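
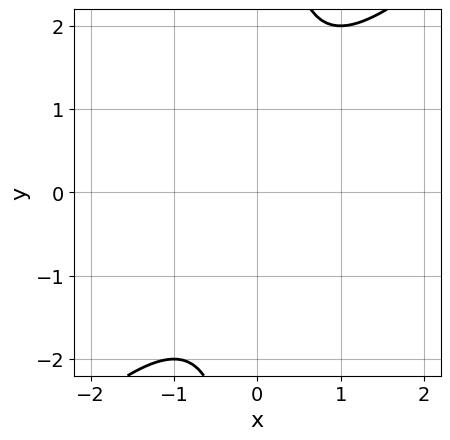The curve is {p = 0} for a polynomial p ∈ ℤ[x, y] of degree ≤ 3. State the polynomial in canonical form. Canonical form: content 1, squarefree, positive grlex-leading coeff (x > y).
1. The degree is 2 — the shape is more complex than any degree-1 curve.
2. Checking where it meets the axes: the curve avoids every integer y-axis point in the box; the curve avoids every integer x-axis point in the box.
3. Assembling these constraints gives the stated polynomial.

x^2 - x*y + 1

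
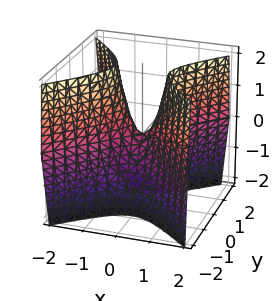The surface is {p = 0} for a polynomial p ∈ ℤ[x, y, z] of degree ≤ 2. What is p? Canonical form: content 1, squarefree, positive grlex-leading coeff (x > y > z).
3*x^2 - 3*y^2 - z

deg p = 2. A hyperbolic paraboloid; a quadric.
Symmetries: the y ↦ −y reflection is a symmetry, so y appears only in even powers; it's symmetric under x → −x, forcing even powers of x.
From the visible intercepts: it meets the z-axis at z = 0 (among the integer gridlines); it meets the x-axis at x = 0 (among the integer gridlines); it meets the y-axis at y = 0 (among the integer gridlines).
Fitting integer coefficients to these (and the overall shape) gives p.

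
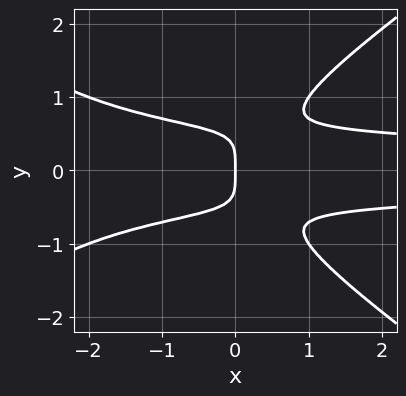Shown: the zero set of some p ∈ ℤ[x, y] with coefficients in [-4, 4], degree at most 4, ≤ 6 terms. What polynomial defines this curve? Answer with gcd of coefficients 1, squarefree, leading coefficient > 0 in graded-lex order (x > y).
deg p = 4.
Symmetries: it's symmetric under y → −y, forcing even powers of y.
Checking where it meets the axes: one y-axis crossing is at y = 0; it crosses the x-axis at the gridline x = 0.
These observations pin down the coefficients.

x^2*y^2 - 2*y^4 + 2*x*y^2 - x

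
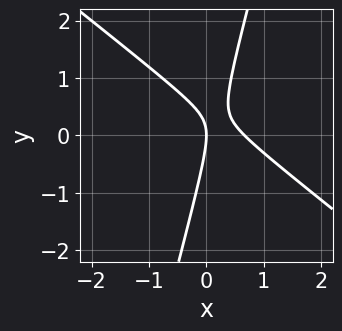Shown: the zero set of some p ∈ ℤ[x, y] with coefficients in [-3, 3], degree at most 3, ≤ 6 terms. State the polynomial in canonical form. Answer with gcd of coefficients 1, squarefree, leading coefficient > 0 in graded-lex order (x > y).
3*x^2 + 3*x*y - y^2 - 2*x

The degree is 2 — the shape is more complex than any degree-1 curve.
Observable constraints: one y-axis crossing is at y = 0; it crosses the x-axis at the gridline x = 0.
Matching integer coefficients to the picture gives p.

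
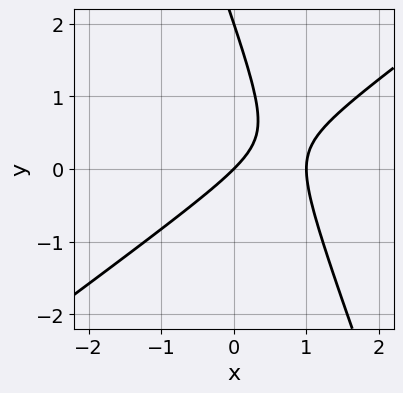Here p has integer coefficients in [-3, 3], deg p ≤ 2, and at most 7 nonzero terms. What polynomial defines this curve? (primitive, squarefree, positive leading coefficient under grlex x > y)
(a) Degree: no degree-1 curve has this shape, so deg p = 2.
(b) Reading off the gridlines: the x-axis gridline crossings are at x ∈ {0, 1}; the y-axis gridline crossings are at y ∈ {0, 2}.
(c) Matching integer coefficients to the picture gives p.

2*x^2 - 2*x*y - y^2 - 2*x + 2*y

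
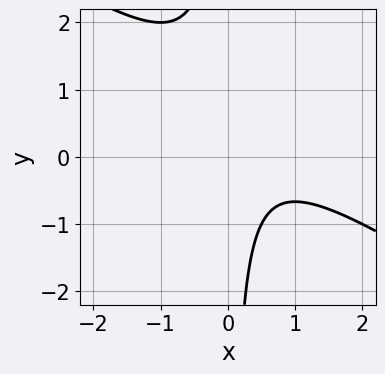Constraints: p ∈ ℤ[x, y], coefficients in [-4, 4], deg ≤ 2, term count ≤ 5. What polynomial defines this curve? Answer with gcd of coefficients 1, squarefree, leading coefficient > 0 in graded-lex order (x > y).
2*x^2 + 3*x*y - 2*x + 2

First, degree: a generic line meets the curve in up to 2 points, so deg p = 2.
Next, reading off the gridlines: the curve avoids every integer y-axis point in the box; the curve avoids every integer x-axis point in the box.
Finally, solving for integer coefficients yields p as stated.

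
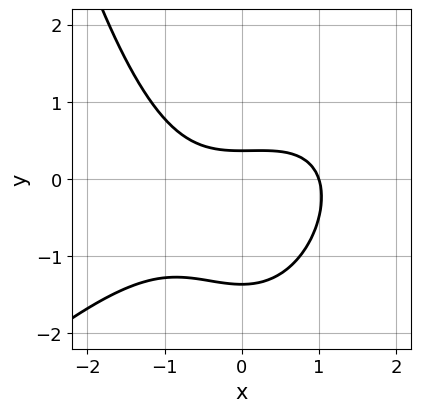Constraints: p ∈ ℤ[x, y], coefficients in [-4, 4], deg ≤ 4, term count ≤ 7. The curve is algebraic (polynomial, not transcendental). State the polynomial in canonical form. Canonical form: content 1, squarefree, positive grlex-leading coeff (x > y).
(a) The degree is 3 — a generic line meets the curve in up to 3 points.
(b) From the visible intercepts: it meets the x-axis at x = 1 (among the integer gridlines).
(c) Matching integer coefficients to the picture gives p.

x^3 - x^2*y + 2*y^2 + 2*y - 1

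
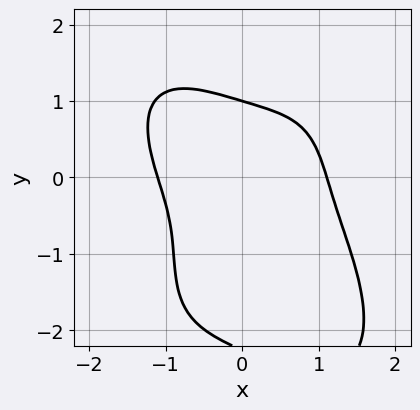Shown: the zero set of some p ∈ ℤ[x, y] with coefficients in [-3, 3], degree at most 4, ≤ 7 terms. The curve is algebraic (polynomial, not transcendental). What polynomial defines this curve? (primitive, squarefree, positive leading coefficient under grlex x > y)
2*x^4 + y^4 + 2*y^3 + 3*x*y - 3

The degree is 4 — the shape is more complex than any degree-3 curve.
Checking where it meets the axes: one y-axis crossing is at y = 1.
Fitting integer coefficients to these (and the overall shape) gives p.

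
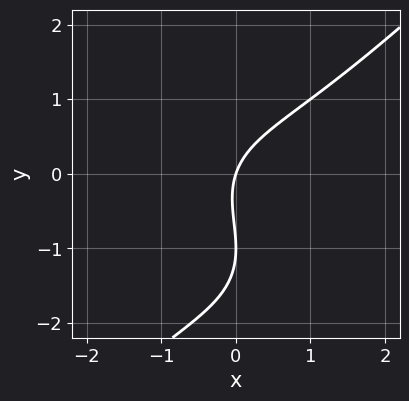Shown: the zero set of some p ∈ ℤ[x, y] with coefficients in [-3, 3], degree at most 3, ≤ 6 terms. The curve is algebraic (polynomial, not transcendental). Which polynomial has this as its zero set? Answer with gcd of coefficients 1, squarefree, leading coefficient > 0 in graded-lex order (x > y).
x^3 - y^3 - 2*y^2 + 3*x - y

deg p = 3. A generic line meets the curve in up to 3 points.
From the visible intercepts: the y-axis gridline crossings are at y ∈ {-1, 0}; it crosses the x-axis at the gridline x = 0.
Assembling these constraints gives the stated polynomial.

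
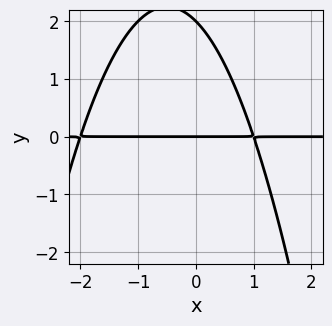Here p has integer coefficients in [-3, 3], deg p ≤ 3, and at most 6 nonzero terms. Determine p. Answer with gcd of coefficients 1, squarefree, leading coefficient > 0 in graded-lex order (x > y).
1. The degree is 3 — the shape is more complex than any degree-2 curve.
2. From the visible intercepts: every point of the x-axis in the box is on the curve; the y-axis gridline crossings are at y ∈ {0, 2}.
3. Assembling these constraints gives the stated polynomial.

x^2*y + x*y + y^2 - 2*y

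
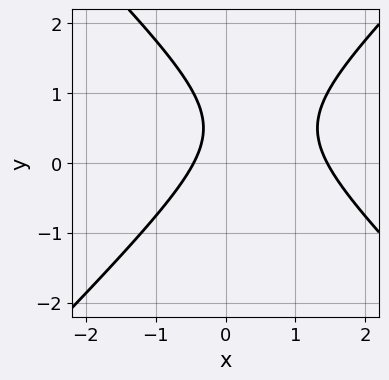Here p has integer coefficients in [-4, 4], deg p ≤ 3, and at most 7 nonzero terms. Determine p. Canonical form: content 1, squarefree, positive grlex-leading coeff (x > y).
3*x^2 - 3*y^2 - 3*x + 3*y - 2

First, the degree is 2 — no degree-1 curve has this shape.
Next, checking where it meets the axes: no y-intercept at any integer in the box.
Finally, together with the visible shape, these determine p as stated.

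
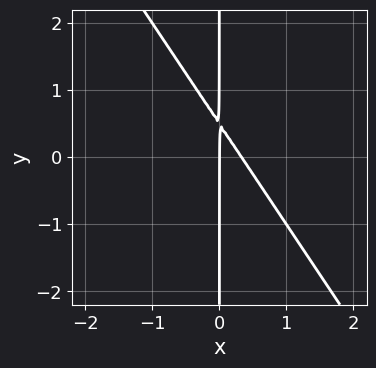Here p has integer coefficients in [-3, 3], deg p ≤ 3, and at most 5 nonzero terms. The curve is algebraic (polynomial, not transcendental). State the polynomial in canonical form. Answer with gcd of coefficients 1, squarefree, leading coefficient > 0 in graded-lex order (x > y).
3*x^2 + 2*x*y - x

(a) The degree is 2 — no degree-1 curve has this shape.
(b) Checking where it meets the axes: it crosses the x-axis at the gridline x = 0; every point of the y-axis in the box is on the curve.
(c) Together with the visible shape, these determine p as stated.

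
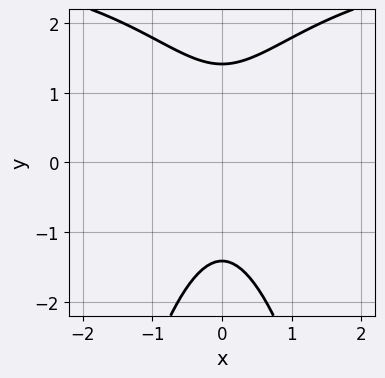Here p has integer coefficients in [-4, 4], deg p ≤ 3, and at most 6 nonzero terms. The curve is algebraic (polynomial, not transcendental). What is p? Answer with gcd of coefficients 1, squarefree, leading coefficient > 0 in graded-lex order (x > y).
(a) Degree: no degree-2 curve has this shape, so deg p = 3.
(b) Symmetries: it's symmetric under x → −x, forcing even powers of x.
(c) Checking where it meets the axes: it misses every integer gridline on the x-axis.
(d) These observations pin down the coefficients.

x^2*y - 3*x^2 + y^2 - 2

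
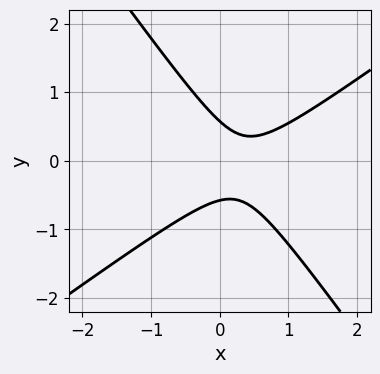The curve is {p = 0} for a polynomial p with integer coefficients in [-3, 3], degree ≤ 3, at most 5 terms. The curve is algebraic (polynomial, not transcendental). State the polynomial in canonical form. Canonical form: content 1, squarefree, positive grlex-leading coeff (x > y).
3*x^2 - 2*x*y - 3*y^2 - 2*x + 1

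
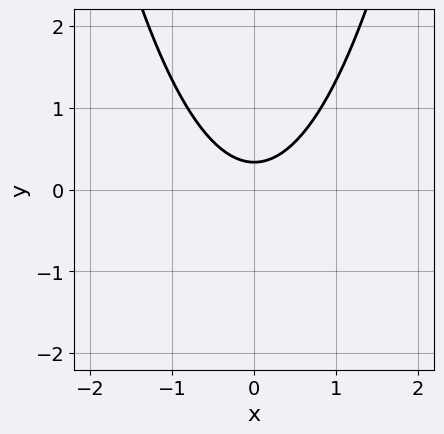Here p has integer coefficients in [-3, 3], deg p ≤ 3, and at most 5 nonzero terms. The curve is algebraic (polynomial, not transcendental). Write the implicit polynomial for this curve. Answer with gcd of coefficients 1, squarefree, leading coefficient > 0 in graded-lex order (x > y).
3*x^2 - 3*y + 1

(a) Degree: no degree-1 curve has this shape, so deg p = 2.
(b) Symmetries: mirror symmetry x ↦ −x ⇒ only even powers of x.
(c) Checking where it meets the axes: the curve avoids every integer x-axis point in the box.
(d) Matching integer coefficients to the picture gives p.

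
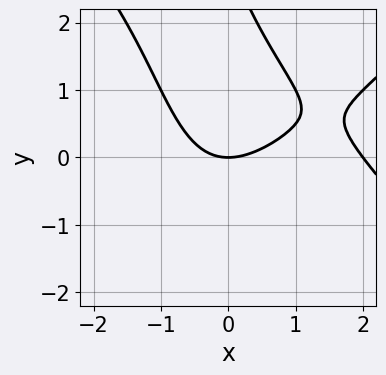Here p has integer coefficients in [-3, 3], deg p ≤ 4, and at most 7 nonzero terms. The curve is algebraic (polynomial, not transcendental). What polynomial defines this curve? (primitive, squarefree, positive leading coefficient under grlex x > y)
Degree: the shape is more complex than any degree-2 curve, so deg p = 3.
Checking where it meets the axes: it meets the y-axis at y = 0 (among the integer gridlines); the x-axis gridline crossings are at x ∈ {0, 2}.
Solving for integer coefficients yields p as stated.

x^3 - x*y^2 - 2*x^2 - y^2 + 3*y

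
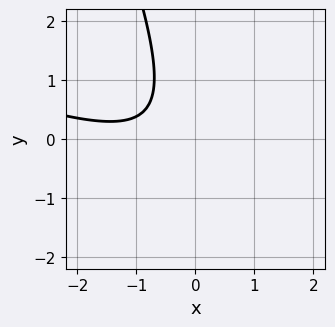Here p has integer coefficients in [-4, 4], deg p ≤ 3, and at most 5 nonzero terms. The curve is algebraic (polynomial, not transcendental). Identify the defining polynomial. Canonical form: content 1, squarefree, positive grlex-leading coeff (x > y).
(a) The degree is 2 — no degree-1 curve has this shape.
(b) Against the integer gridlines: it misses every integer gridline on the x-axis; it misses every integer gridline on the y-axis.
(c) Assembling these constraints gives the stated polynomial.

x^2 + 3*x*y + y^2 + 2*x + 2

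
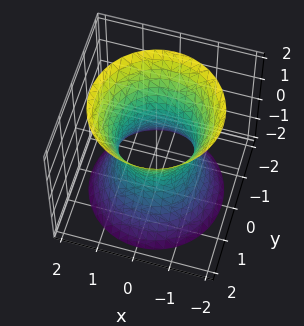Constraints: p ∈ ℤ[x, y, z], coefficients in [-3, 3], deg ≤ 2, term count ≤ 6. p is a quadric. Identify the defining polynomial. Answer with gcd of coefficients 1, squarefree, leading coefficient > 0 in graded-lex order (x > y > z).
1. Degree: one connected sheet with a waist; a quadric, so deg p = 2.
2. By symmetry, every cross-section ⟂ z is a circle, so x, y appear only via x² + y²; the z ↦ −z reflection is a symmetry, so z appears only in even powers.
3. Observable constraints: among the integer gridlines, it crosses the x-axis at x ∈ {-1, 1}; the surface avoids every integer z-axis point in the box.
4. The integer polynomial consistent with all of this is the stated p. Check: (0, -1, 0) on the y-axis lies on the surface, and p(0, -1, 0) = 0. ✓

2*x^2 + 2*y^2 - z^2 - 2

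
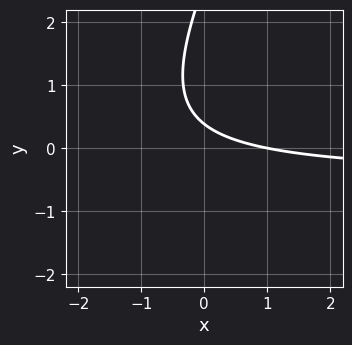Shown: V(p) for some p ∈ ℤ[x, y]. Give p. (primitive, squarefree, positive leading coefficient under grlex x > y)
(a) The degree is 2 — the shape is more complex than any degree-1 curve.
(b) Checking where it meets the axes: it meets the x-axis at x = 1 (among the integer gridlines).
(c) The integer polynomial consistent with all of this is the stated p.

2*x*y - y^2 + x + 3*y - 1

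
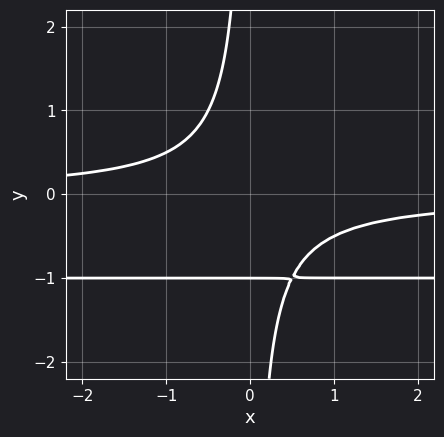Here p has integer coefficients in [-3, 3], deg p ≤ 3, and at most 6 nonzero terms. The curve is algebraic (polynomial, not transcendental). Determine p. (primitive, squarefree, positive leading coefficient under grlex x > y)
2*x*y^2 + 2*x*y + y + 1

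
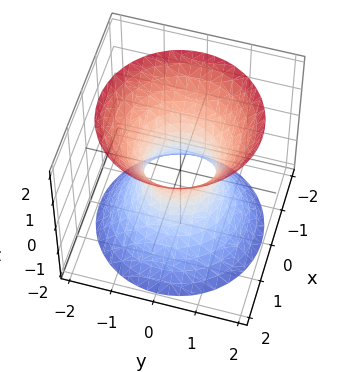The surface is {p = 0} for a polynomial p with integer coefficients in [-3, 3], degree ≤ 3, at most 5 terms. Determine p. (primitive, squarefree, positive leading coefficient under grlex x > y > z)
3*x^2 + 3*y^2 - 2*z^2 - 2

First, the degree is 2 — an hourglass — one-sheet hyperboloid; a quadric.
Then, symmetry: the z-axis is an axis of rotation, so x and y enter only as x² + y²; mirror symmetry z ↦ −z ⇒ only even powers of z.
Then, checking where it meets the axes: a circular section at z = -2 has radius between 1 and 2; it misses every integer gridline on the z-axis.
Finally, these observations pin down the coefficients.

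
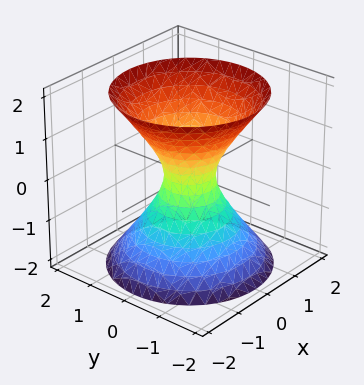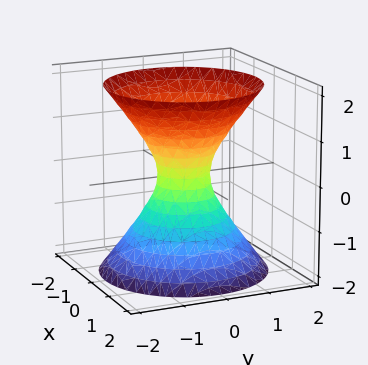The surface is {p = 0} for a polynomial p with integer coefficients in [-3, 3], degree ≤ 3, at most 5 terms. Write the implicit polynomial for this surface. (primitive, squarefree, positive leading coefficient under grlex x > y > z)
First, deg p = 2. An hourglass — one-sheet hyperboloid; a quadric.
Then, symmetries: mirror symmetry z ↦ −z ⇒ only even powers of z; rotational symmetry about the z-axis ⇒ p depends on x, y only through x² + y².
Next, from the axis intercepts and sections: the surface avoids every integer z-axis point in the box; a circular section at z = -2 has radius between 1 and 2.
Finally, solving for integer coefficients yields p as stated.

3*x^2 + 3*y^2 - 2*z^2 - 1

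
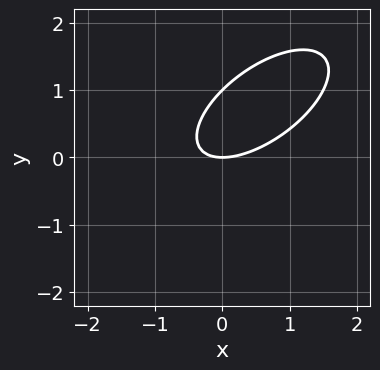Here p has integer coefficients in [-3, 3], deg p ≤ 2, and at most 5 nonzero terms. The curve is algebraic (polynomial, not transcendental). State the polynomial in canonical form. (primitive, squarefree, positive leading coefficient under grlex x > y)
2*x^2 - 3*x*y + 3*y^2 - 3*y

Degree: the shape is more complex than any degree-1 curve, so deg p = 2.
Reading off the gridlines: one x-axis crossing is at x = 0; among the integer gridlines, it crosses the y-axis at y ∈ {0, 1}.
Together with the visible shape, these determine p as stated.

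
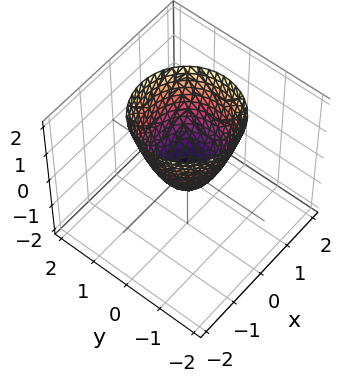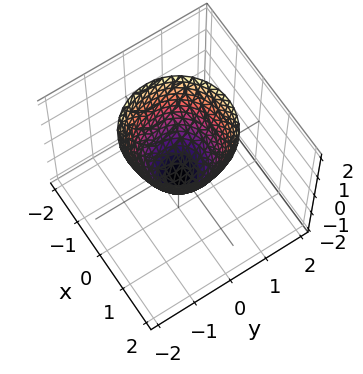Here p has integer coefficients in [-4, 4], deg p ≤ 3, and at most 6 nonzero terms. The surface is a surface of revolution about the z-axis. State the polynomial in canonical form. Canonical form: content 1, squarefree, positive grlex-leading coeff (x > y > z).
1. Degree: no degree-1 surface has this shape, so deg p = 2.
2. Symmetry: the surface is invariant under rotation about z: p = q(x² + y², z).
3. Observable constraints: a circular section at z = 1 has radius exactly 1.
4. These observations pin down the coefficients.

3*x^2 + 3*y^2 - 2*z - 1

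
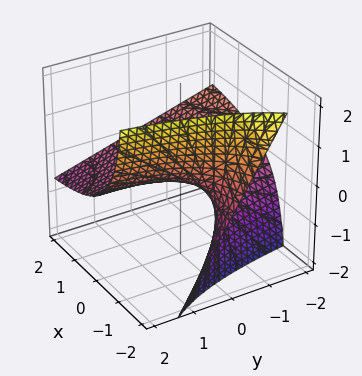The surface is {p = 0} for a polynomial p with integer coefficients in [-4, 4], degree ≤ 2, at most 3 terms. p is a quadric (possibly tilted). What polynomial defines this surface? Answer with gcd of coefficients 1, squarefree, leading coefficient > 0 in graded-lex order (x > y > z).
x*y + 2*x*z + 3*z

deg p = 2. No degree-1 surface has this shape.
From the visible intercepts: it crosses the z-axis at the gridline z = 0; every point of the y-axis in the box is on the surface; the visible x-axis segment lies entirely on the surface.
These observations pin down the coefficients.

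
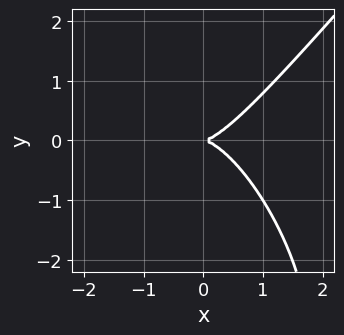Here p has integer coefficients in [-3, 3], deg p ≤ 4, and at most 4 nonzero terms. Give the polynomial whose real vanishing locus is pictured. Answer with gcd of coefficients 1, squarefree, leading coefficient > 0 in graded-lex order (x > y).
The degree is 3 — a generic line meets the curve in up to 3 points.
Reading off the gridlines: it meets the x-axis at x = 0 (among the integer gridlines); one y-axis crossing is at y = 0.
The integer polynomial consistent with all of this is the stated p.

3*x^3 - x*y^2 - y^3 - 3*y^2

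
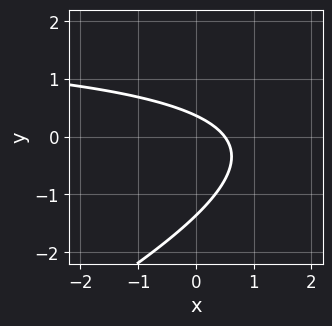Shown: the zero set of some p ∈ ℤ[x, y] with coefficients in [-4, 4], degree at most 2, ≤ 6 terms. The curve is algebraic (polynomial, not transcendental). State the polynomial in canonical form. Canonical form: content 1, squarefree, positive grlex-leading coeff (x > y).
x*y - 2*y^2 - 2*x - 2*y + 1

The degree is 2 — no degree-1 curve has this shape.
The integer polynomial consistent with all of this is the stated p.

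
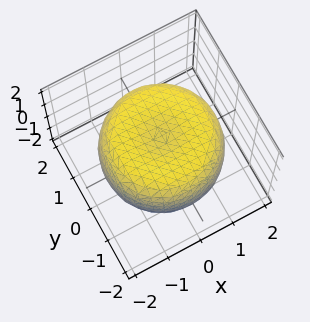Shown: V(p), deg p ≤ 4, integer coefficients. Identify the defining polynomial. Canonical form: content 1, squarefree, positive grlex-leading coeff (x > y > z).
x^4 + 2*x^2*y^2 + y^4 - 2*x^2 - 2*y^2 + 2*z^2 - 2

First, the degree is 4 — the shape is more complex than any degree-3 surface.
Then, by symmetry, the surface is invariant under rotation about z: p = q(x² + y², z).
Next, checking where it meets the axes: a circular section at z = 0 has radius between 1 and 2; the z-axis gridline crossings are at z ∈ {-1, 1}.
Finally, the integer polynomial consistent with all of this is the stated p.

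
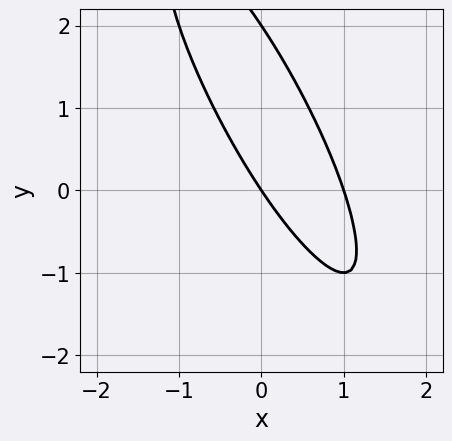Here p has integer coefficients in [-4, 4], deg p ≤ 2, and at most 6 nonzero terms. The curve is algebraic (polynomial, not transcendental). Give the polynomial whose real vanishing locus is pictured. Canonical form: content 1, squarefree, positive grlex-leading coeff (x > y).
3*x^2 + 3*x*y + y^2 - 3*x - 2*y

1. The degree is 2 — no degree-1 curve has this shape.
2. From the visible intercepts: among the integer gridlines, it crosses the y-axis at y ∈ {0, 2}; among the integer gridlines, it crosses the x-axis at x ∈ {0, 1}.
3. Solving for integer coefficients yields p as stated.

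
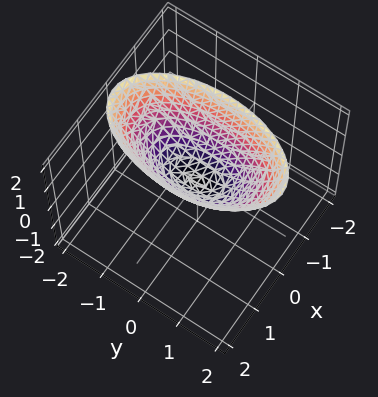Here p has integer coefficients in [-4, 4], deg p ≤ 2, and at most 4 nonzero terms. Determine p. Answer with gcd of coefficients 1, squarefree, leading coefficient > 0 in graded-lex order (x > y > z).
(a) Degree: a paraboloid; a quadric, so deg p = 2.
(b) Symmetries: it's symmetric under x → −x, forcing even powers of x; mirror symmetry y ↦ −y ⇒ only even powers of y.
(c) Observable constraints: it crosses the x-axis at the gridline x = 0; one z-axis crossing is at z = 0; one y-axis crossing is at y = 0.
(d) Assembling these constraints gives the stated polynomial.

3*x^2 + y^2 - 2*z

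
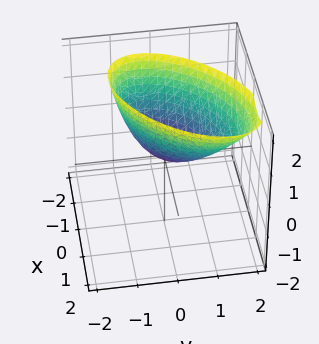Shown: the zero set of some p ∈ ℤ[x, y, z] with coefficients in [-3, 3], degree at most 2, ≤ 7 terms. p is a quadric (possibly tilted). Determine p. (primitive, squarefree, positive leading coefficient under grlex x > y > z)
First, degree: the shape is more complex than any degree-1 surface, so deg p = 2.
Next, observable constraints: one x-axis crossing is at x = 0; it crosses the y-axis at the gridline y = 0; one z-axis crossing is at z = 0.
Finally, solving for integer coefficients yields p as stated.

3*x^2 - 3*x*y + 3*y^2 - y*z - 3*z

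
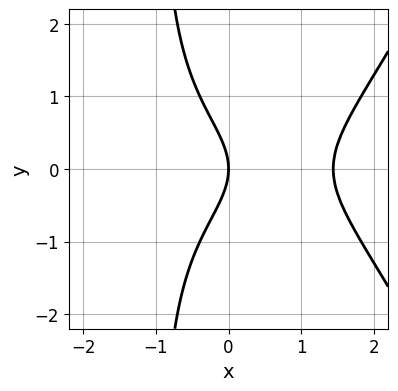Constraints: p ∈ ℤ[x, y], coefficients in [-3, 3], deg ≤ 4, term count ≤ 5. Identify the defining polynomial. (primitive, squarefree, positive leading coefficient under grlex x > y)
First, deg p = 4. The shape is more complex than any degree-3 curve.
Next, symmetries: mirror symmetry y ↦ −y ⇒ only even powers of y.
Then, reading off the gridlines: it meets the y-axis at y = 0 (among the integer gridlines); it meets the x-axis at x = 0 (among the integer gridlines).
Finally, the integer polynomial consistent with all of this is the stated p.

x^4 - 2*x*y^2 - 2*y^2 - 3*x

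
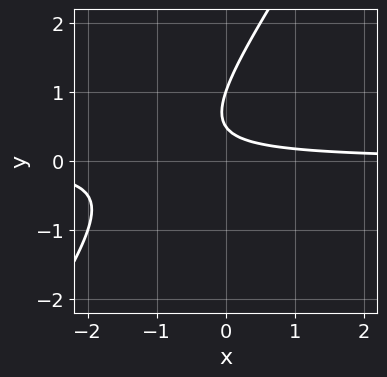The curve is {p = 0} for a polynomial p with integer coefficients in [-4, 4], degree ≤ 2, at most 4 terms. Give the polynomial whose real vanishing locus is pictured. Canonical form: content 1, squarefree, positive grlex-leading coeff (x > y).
3*x*y - 2*y^2 + 3*y - 1

Degree: the shape is more complex than any degree-1 curve, so deg p = 2.
Checking where it meets the axes: no x-intercept at any integer in the box; it meets the y-axis at y = 1 (among the integer gridlines).
Solving for integer coefficients yields p as stated.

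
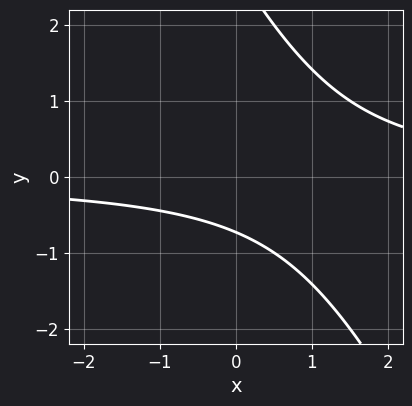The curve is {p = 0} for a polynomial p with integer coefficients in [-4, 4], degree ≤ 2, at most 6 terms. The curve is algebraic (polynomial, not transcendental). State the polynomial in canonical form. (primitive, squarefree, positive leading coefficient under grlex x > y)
2*x*y + y^2 - 2*y - 2

deg p = 2. The shape is more complex than any degree-1 curve.
From the axis intercepts and sections: no x-intercept at any integer in the box.
Fitting integer coefficients to these (and the overall shape) gives p.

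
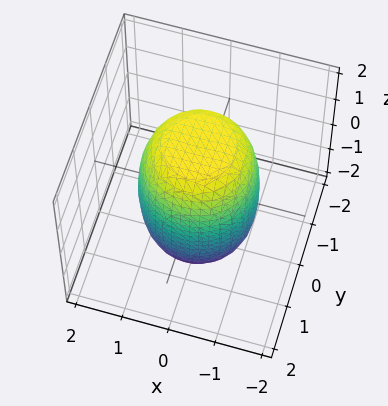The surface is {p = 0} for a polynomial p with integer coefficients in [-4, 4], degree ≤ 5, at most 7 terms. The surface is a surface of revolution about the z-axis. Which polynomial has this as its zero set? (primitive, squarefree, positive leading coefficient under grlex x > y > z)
2*x^4 + 4*x^2*y^2 + 2*y^4 - x^2 - y^2 + z^2 - 3

(a) Degree: the shape is more complex than any degree-3 surface, so deg p = 4.
(b) Symmetries: rotational symmetry about the z-axis ⇒ p depends on x, y only through x² + y².
(c) Reading off the gridlines: a circular section at z = -1 has radius between 1 and 2.
(d) The integer polynomial consistent with all of this is the stated p.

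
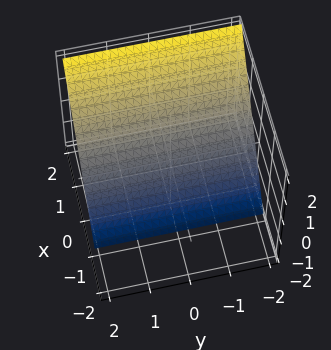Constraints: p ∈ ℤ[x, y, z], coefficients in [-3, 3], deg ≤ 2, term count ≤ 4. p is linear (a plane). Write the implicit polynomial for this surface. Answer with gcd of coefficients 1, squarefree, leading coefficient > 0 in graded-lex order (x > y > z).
3*x - 2*z - 2

First, degree: the surface is flat (a plane), so deg p = 1.
Next, from the visible intercepts: it crosses the z-axis at the gridline z = -1; the surface avoids every integer y-axis point in the box.
Finally, fitting integer coefficients to these (and the overall shape) gives p.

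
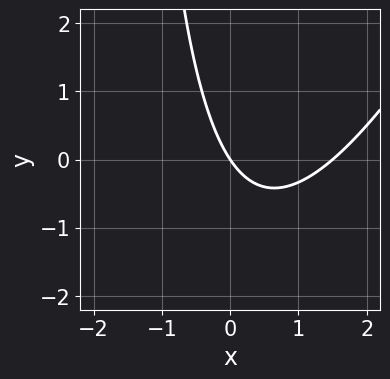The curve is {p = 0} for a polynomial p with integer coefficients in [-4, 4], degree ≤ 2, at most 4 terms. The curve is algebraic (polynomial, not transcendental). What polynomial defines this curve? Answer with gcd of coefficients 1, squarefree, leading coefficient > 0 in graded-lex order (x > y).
1. deg p = 2.
2. Against the integer gridlines: one y-axis crossing is at y = 0; it meets the x-axis at x = 0 (among the integer gridlines).
3. Fitting integer coefficients to these (and the overall shape) gives p.

2*x^2 - x*y - 3*x - 2*y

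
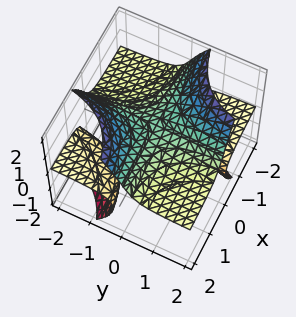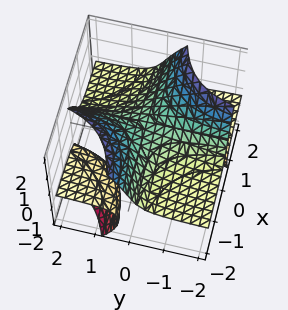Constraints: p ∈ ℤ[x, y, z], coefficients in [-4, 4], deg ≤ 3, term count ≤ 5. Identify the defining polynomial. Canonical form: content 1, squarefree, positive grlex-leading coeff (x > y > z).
3*x*y*z + z^3 - 1

I count 3 distinct pieces.
Degree: the shape is more complex than any degree-2 surface, so deg p = 3.
Observable constraints: it meets the z-axis at z = 1 (among the integer gridlines); the surface avoids every integer y-axis point in the box; the surface avoids every integer x-axis point in the box.
Putting this together gives p.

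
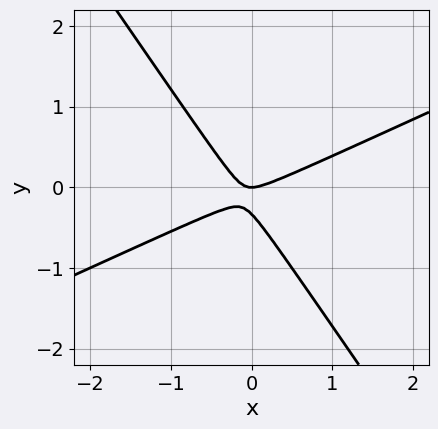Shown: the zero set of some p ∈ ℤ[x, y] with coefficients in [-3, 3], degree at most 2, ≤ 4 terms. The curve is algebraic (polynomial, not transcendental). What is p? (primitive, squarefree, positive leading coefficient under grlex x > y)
First, degree: no degree-1 curve has this shape, so deg p = 2.
Next, checking where it meets the axes: one x-axis crossing is at x = 0; it crosses the y-axis at the gridline y = 0.
Finally, matching integer coefficients to the picture gives p.

2*x^2 - 3*x*y - 3*y^2 - y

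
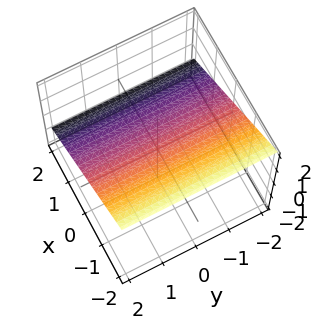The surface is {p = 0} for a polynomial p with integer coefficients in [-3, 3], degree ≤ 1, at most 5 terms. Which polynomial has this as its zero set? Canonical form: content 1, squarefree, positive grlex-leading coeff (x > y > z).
Degree: every cross-section is a straight line — this is a plane, so deg p = 1.
From the axis intercepts and sections: it meets the x-axis at x = 1 (among the integer gridlines); no y-intercept at any integer in the box.
Assembling these constraints gives the stated polynomial.

2*x + 3*z - 2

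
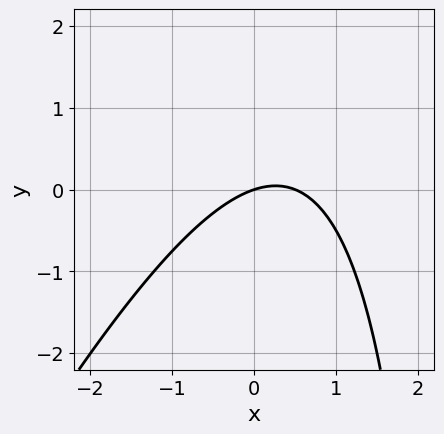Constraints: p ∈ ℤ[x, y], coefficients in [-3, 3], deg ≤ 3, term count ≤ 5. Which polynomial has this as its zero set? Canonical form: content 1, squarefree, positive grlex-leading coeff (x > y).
First, degree: no degree-1 curve has this shape, so deg p = 2.
Then, from the visible intercepts: it crosses the x-axis at the gridline x = 0; it meets the y-axis at y = 0 (among the integer gridlines).
Finally, these observations pin down the coefficients.

2*x^2 - x*y - x + 3*y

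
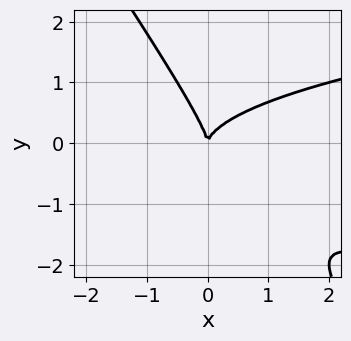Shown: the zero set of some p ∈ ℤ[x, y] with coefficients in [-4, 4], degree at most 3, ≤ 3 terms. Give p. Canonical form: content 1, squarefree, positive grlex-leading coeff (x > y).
3*x*y^2 + 2*y^3 - 2*x^2

(a) deg p = 3. A generic line meets the curve in up to 3 points.
(b) From the axis intercepts and sections: one x-axis crossing is at x = 0; one y-axis crossing is at y = 0.
(c) Putting this together gives p.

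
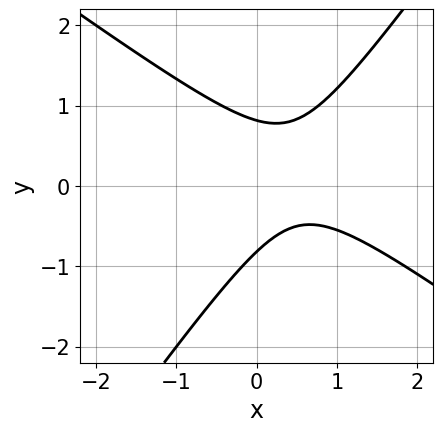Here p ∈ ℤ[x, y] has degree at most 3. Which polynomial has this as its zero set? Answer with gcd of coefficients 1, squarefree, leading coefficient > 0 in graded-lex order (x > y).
3*x^2 + 2*x*y - 3*y^2 - 3*x + 2

1. Degree: the shape is more complex than any degree-1 curve, so deg p = 2.
2. From the axis intercepts and sections: it misses every integer gridline on the x-axis.
3. Fitting integer coefficients to these (and the overall shape) gives p.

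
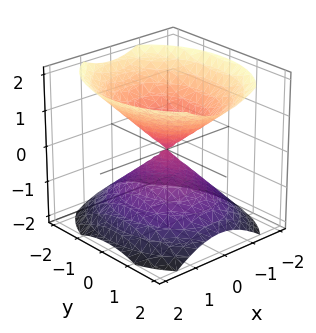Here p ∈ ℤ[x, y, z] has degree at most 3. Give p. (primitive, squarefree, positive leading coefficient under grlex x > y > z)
3*x^2 + 2*y^2 - 3*z^2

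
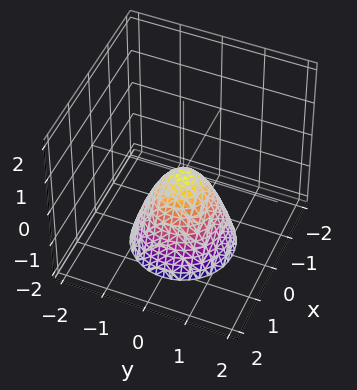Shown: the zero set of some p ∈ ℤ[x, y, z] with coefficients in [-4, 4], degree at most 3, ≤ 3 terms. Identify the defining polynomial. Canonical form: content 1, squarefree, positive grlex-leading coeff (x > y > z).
3*x^2 + 3*y^2 + 2*z

(a) Degree: a single bowl opening along one axis; a quadric, so deg p = 2.
(b) By symmetry, every cross-section ⟂ z is a circle, so x, y appear only via x² + y².
(c) Checking where it meets the axes: it crosses the x-axis at the gridline x = 0; a circular section at z = -1 has radius between 0 and 1; it meets the y-axis at y = 0 (among the integer gridlines); it meets the z-axis at z = 0 (among the integer gridlines).
(d) The integer polynomial consistent with all of this is the stated p.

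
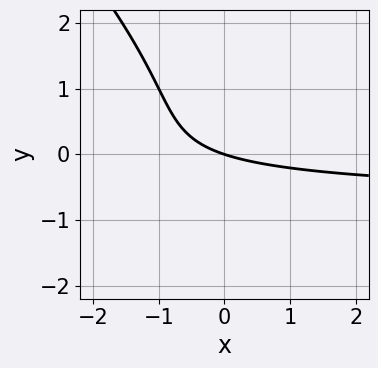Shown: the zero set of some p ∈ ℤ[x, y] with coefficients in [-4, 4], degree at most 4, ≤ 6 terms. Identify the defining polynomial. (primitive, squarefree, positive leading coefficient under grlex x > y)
The degree is 3 — no degree-2 curve has this shape.
From the axis intercepts and sections: it crosses the y-axis at the gridline y = 0; one x-axis crossing is at x = 0.
Solving for integer coefficients yields p as stated.

x*y^2 + y^3 + 2*x*y + x + 3*y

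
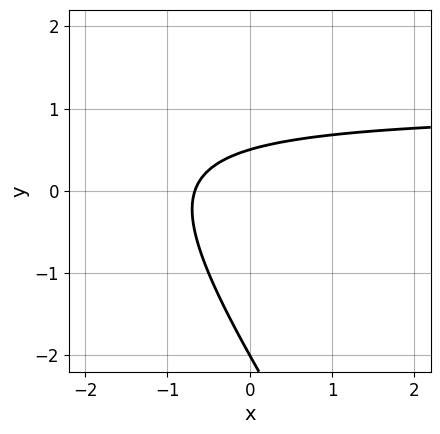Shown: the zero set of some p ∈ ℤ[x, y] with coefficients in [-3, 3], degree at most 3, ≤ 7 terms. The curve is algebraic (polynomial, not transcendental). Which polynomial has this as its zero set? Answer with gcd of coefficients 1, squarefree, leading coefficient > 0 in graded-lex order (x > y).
3*x*y + 2*y^2 - 3*x + 3*y - 2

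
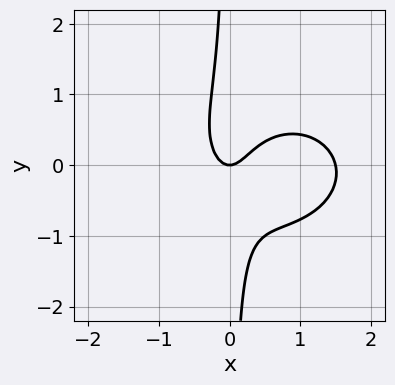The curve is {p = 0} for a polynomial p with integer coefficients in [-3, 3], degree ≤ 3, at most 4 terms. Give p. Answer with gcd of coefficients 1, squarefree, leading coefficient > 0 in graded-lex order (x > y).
2*x^3 + 3*x*y^2 - 3*x^2 + y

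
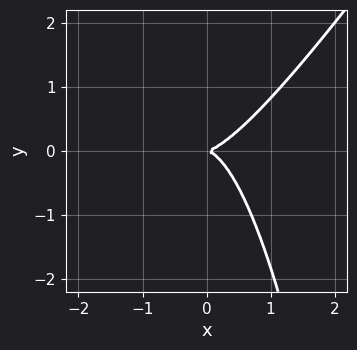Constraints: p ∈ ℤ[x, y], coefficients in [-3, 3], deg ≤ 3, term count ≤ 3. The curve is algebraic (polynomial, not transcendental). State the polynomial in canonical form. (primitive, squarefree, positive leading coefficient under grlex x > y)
First, the degree is 3 — the shape is more complex than any degree-2 curve.
Next, from the axis intercepts and sections: it crosses the y-axis at the gridline y = 0; it crosses the x-axis at the gridline x = 0.
Finally, these observations pin down the coefficients.

3*x^3 - 2*x^2*y - 2*y^2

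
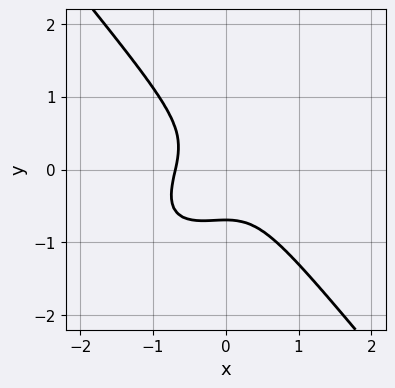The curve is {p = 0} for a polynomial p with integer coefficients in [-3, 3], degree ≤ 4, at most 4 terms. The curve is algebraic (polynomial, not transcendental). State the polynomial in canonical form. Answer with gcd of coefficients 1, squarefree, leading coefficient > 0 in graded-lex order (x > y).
3*x^3 - 2*x^2*y + 3*y^3 + 1

1. Degree: the shape is more complex than any degree-2 curve, so deg p = 3.
2. The integer polynomial consistent with all of this is the stated p.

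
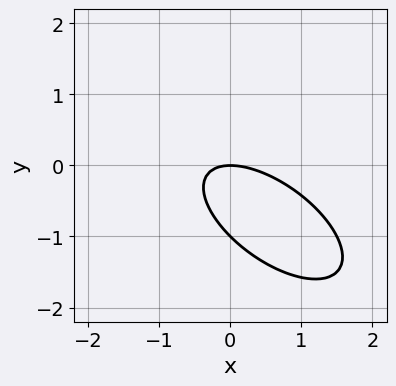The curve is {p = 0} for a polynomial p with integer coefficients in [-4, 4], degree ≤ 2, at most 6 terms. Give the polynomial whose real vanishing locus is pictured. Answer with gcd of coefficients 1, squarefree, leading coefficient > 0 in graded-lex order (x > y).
2*x^2 + 3*x*y + 3*y^2 + 3*y

First, degree: the shape is more complex than any degree-1 curve, so deg p = 2.
Then, checking where it meets the axes: among the integer gridlines, it crosses the y-axis at y ∈ {-1, 0}; one x-axis crossing is at x = 0.
Finally, the integer polynomial consistent with all of this is the stated p.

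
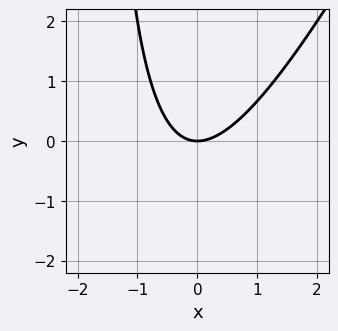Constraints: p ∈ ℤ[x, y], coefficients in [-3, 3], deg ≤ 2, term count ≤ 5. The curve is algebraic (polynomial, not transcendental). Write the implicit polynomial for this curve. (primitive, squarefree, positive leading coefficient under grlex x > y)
2*x^2 - x*y - 2*y

First, degree: a generic line meets the curve in up to 2 points, so deg p = 2.
Then, checking where it meets the axes: it meets the y-axis at y = 0 (among the integer gridlines); one x-axis crossing is at x = 0.
Finally, fitting integer coefficients to these (and the overall shape) gives p.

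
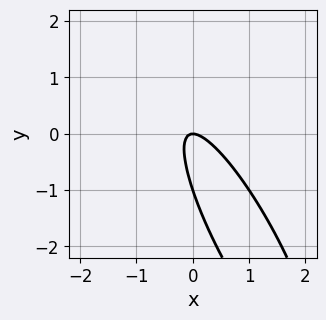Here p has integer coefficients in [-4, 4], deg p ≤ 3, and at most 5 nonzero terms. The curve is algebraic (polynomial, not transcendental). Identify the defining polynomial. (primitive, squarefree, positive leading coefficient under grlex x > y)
3*x^2 + 3*x*y + y^2 + y

(a) Degree: the shape is more complex than any degree-1 curve, so deg p = 2.
(b) From the axis intercepts and sections: the y-axis gridline crossings are at y ∈ {-1, 0}; one x-axis crossing is at x = 0.
(c) Together with the visible shape, these determine p as stated.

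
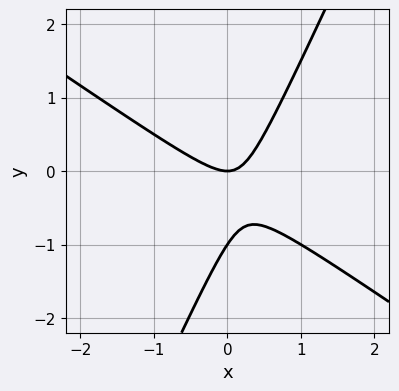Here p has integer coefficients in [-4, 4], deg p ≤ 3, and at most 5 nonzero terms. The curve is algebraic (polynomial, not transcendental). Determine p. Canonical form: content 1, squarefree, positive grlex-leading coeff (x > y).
3*x^2 + 3*x*y - 2*y^2 - 2*y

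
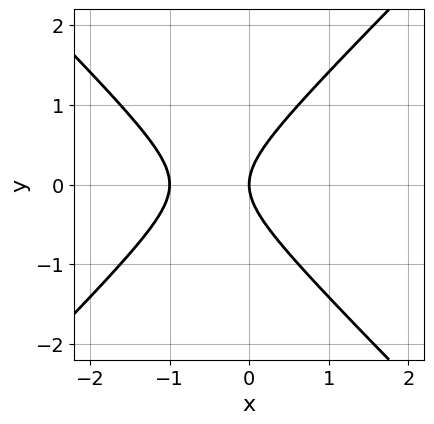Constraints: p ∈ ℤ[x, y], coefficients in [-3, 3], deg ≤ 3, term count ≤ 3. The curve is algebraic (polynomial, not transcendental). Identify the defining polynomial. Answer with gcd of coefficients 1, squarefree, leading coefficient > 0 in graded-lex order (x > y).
x^2 - y^2 + x

(a) The degree is 2 — no degree-1 curve has this shape.
(b) Symmetries: it's symmetric under y → −y, forcing even powers of y.
(c) Against the integer gridlines: one y-axis crossing is at y = 0; among the integer gridlines, it crosses the x-axis at x ∈ {-1, 0}.
(d) Fitting integer coefficients to these (and the overall shape) gives p.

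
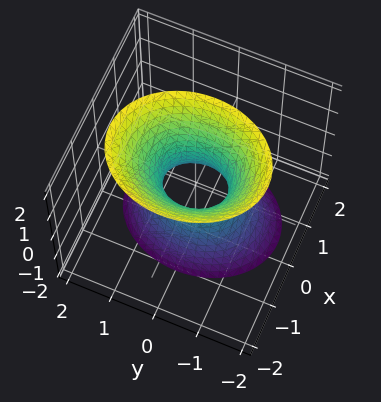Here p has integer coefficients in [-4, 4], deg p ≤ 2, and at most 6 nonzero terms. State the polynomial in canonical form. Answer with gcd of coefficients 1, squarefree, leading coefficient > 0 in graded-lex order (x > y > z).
3*x^2 + x*z + 2*y^2 - z^2 - 1

1. Degree: a generic line meets the surface in up to 2 points, so deg p = 2.
2. From the axis intercepts and sections: the surface avoids every integer z-axis point in the box.
3. Matching integer coefficients to the picture gives p.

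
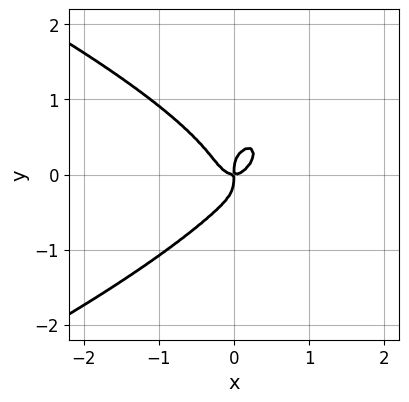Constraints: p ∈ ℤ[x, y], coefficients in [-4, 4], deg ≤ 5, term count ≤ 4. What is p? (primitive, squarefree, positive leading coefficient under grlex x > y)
3*y^4 + 3*x^3 - x*y

(a) Degree: no degree-3 curve has this shape, so deg p = 4.
(b) Reading off the gridlines: it crosses the y-axis at the gridline y = 0; it crosses the x-axis at the gridline x = 0.
(c) Matching integer coefficients to the picture gives p.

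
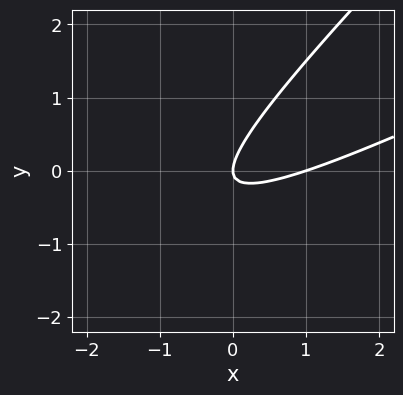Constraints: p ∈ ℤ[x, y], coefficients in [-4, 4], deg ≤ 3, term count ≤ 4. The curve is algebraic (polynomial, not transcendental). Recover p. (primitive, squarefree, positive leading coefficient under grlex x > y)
x^2 - 3*x*y + 2*y^2 - x

(a) Degree: a generic line meets the curve in up to 2 points, so deg p = 2.
(b) Against the integer gridlines: among the integer gridlines, it crosses the x-axis at x ∈ {0, 1}; it crosses the y-axis at the gridline y = 0.
(c) Solving for integer coefficients yields p as stated.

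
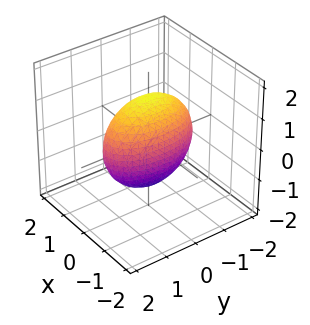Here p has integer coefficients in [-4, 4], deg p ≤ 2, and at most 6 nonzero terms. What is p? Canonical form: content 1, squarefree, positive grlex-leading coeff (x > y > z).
3*x^2 + y^2 + z^2 - 2

1. deg p = 2. A closed, bounded, convex surface; a quadric.
2. Symmetries: the z ↦ −z reflection is a symmetry, so z appears only in even powers; it's symmetric under x → −x, forcing even powers of x; the y ↦ −y reflection is a symmetry, so y appears only in even powers.
3. Solving for integer coefficients yields p as stated.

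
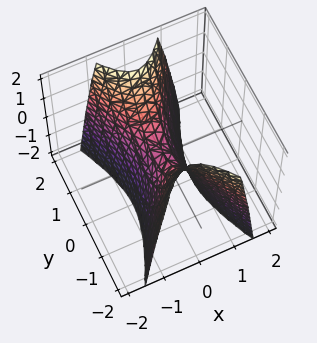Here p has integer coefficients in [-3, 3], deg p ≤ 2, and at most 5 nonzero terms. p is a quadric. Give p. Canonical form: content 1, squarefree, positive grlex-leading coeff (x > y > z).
3*x^2 - y^2 + z

deg p = 2. A saddle surface; a quadric.
Symmetries: mirror symmetry x ↦ −x ⇒ only even powers of x; the y ↦ −y reflection is a symmetry, so y appears only in even powers.
Checking where it meets the axes: it crosses the z-axis at the gridline z = 0; it meets the x-axis at x = 0 (among the integer gridlines); it crosses the y-axis at the gridline y = 0.
Putting this together gives p.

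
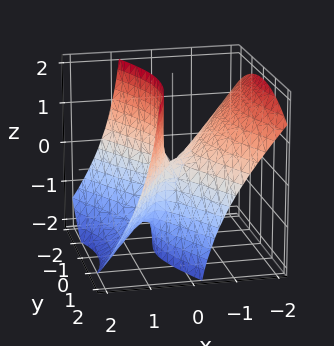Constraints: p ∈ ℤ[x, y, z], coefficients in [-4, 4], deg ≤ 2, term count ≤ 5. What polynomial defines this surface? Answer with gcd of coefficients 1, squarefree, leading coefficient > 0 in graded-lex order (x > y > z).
3*x^2 + 3*x*z - y^2 - z

(a) deg p = 2. A generic line meets the surface in up to 2 points.
(b) Reading off the gridlines: it meets the x-axis at x = 0 (among the integer gridlines); one y-axis crossing is at y = 0; it crosses the z-axis at the gridline z = 0.
(c) These observations pin down the coefficients.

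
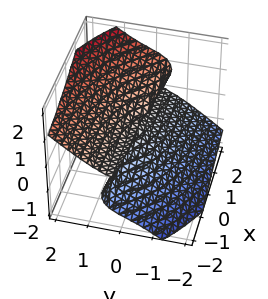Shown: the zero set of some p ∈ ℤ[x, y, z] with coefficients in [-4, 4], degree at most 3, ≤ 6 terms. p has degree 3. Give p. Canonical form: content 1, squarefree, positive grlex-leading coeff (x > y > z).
First, degree: no degree-2 surface has this shape, so deg p = 3.
Next, checking where it meets the axes: the visible x-axis segment lies entirely on the surface; one z-axis crossing is at z = 0; it crosses the y-axis at the gridline y = 0.
Finally, matching integer coefficients to the picture gives p.

x*y*z + 2*x*z^2 + 2*y^3 - 3*z^3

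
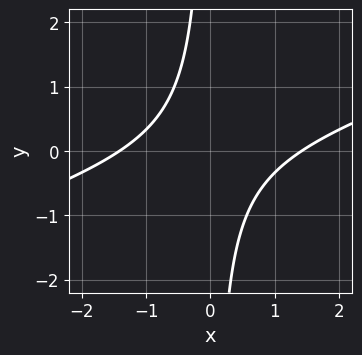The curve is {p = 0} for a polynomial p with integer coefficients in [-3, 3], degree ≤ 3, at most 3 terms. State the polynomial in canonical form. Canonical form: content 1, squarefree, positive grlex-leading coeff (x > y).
1. The degree is 2 — no degree-1 curve has this shape.
2. Reading off the gridlines: no y-intercept at any integer in the box.
3. Matching integer coefficients to the picture gives p.

x^2 - 3*x*y - 2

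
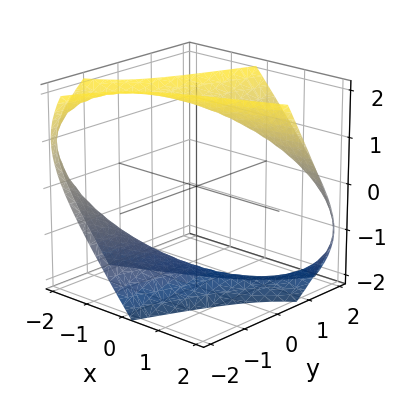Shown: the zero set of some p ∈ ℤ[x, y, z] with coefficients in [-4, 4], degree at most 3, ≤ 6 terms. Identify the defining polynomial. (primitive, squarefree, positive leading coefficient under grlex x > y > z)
x^2 - 3*x*y + y^2 - y*z - z^2 + 3

Degree: the shape is more complex than any degree-1 surface, so deg p = 2.
Reading off the gridlines: the surface avoids every integer x-axis point in the box; the surface avoids every integer y-axis point in the box.
Assembling these constraints gives the stated polynomial.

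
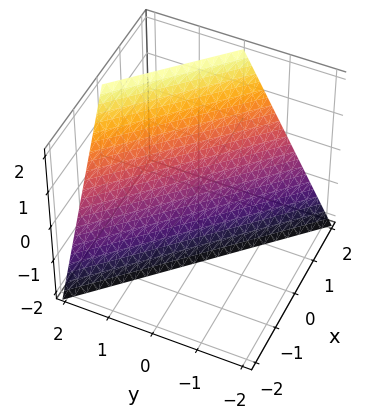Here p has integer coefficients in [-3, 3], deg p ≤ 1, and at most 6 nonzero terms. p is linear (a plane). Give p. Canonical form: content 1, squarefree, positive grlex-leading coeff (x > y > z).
2*x + 2*y - z - 2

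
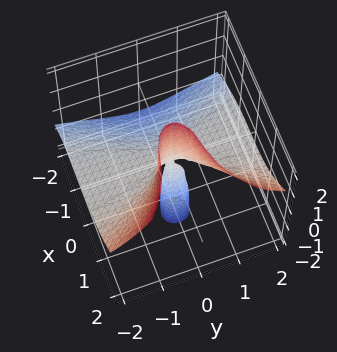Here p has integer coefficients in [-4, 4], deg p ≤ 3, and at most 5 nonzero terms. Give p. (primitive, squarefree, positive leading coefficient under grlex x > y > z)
Degree: a generic line meets the surface in up to 3 points, so deg p = 3.
Against the integer gridlines: every point of the y-axis in the box is on the surface; one x-axis crossing is at x = 0; every point of the z-axis in the box is on the surface.
Putting this together gives p.

2*x^3 - 2*x^2*z - 3*y^2*z + 2*x*z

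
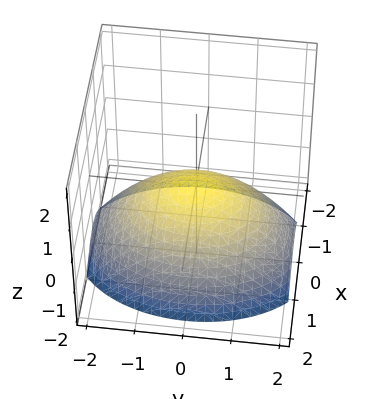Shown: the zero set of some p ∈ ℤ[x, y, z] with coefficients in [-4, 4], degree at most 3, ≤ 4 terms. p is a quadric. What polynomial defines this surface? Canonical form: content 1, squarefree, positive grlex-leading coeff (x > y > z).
First, the degree is 2 — a single bowl opening along one axis; a quadric.
Next, symmetries: mirror symmetry y ↦ −y ⇒ only even powers of y; it's symmetric under x → −x, forcing even powers of x.
Next, from the visible intercepts: it crosses the z-axis at the gridline z = 0; it meets the y-axis at y = 0 (among the integer gridlines); it meets the x-axis at x = 0 (among the integer gridlines).
Finally, solving for integer coefficients yields p as stated.

2*x^2 + y^2 + 3*z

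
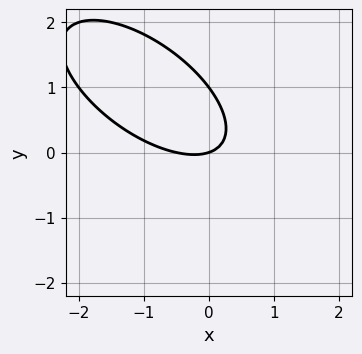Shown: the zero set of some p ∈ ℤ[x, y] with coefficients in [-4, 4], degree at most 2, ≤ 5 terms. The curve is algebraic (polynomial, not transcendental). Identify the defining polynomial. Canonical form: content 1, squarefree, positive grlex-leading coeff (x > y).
2*x^2 + 3*x*y + 3*y^2 + x - 3*y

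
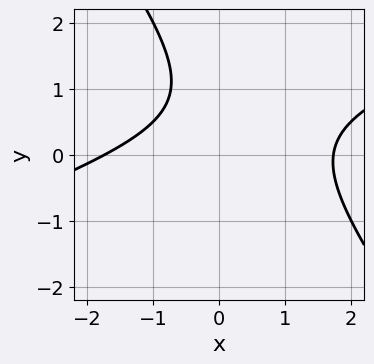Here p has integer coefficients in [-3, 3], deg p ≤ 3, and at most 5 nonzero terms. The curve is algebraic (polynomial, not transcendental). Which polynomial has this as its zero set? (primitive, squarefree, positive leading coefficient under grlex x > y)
x^2 - 2*x*y - 2*y^2 + 3*y - 3

1. deg p = 2.
2. Checking where it meets the axes: no y-intercept at any integer in the box.
3. The integer polynomial consistent with all of this is the stated p.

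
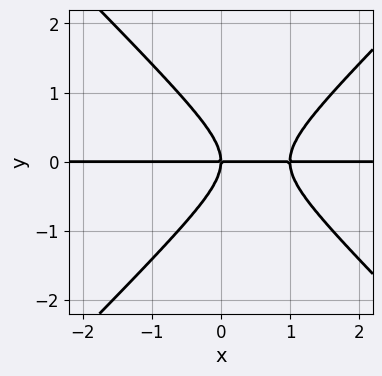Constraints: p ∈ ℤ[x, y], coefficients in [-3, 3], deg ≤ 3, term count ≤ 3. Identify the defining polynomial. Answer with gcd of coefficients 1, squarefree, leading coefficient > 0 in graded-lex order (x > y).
First, deg p = 3. The shape is more complex than any degree-2 curve.
Next, from the visible intercepts: it meets the y-axis at y = 0 (among the integer gridlines); every point of the x-axis in the box is on the curve.
Finally, together with the visible shape, these determine p as stated.

x^2*y - y^3 - x*y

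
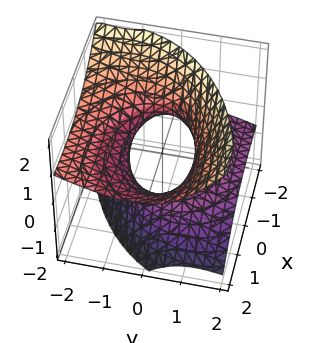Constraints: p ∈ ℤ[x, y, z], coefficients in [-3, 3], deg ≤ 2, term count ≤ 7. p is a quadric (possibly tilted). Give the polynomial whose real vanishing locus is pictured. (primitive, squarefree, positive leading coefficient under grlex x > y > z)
First, degree: a generic line meets the surface in up to 2 points, so deg p = 2.
Then, from the axis intercepts and sections: it misses every integer gridline on the z-axis; the y-axis gridline crossings are at y ∈ {-1, 1}.
Finally, the integer polynomial consistent with all of this is the stated p.

x^2 - 3*x*z + 2*y^2 + 3*y*z - 3*z^2 - 2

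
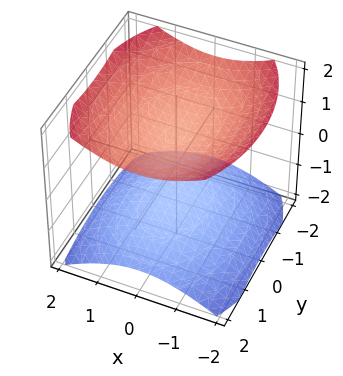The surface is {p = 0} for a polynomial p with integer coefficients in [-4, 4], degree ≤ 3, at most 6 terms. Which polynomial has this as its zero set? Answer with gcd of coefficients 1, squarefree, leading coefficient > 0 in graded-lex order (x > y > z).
2*x^2 + y^2 - 3*z^2 + 3

1. There are 2 components.
2. Degree: two separate bowl-shaped sheets opening away from each other; a quadric, so deg p = 2.
3. Symmetries: mirror symmetry x ↦ −x ⇒ only even powers of x; it's symmetric under z → −z, forcing even powers of z; it's symmetric under y → −y, forcing even powers of y.
4. Reading off the gridlines: the surface avoids every integer x-axis point in the box; the surface avoids every integer y-axis point in the box; the z-axis gridline crossings are at z ∈ {-1, 1}.
5. These observations pin down the coefficients.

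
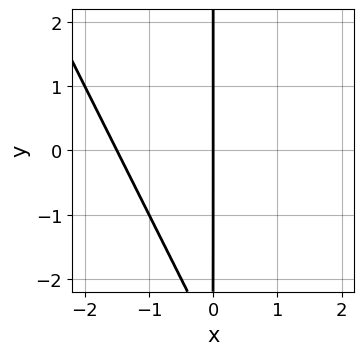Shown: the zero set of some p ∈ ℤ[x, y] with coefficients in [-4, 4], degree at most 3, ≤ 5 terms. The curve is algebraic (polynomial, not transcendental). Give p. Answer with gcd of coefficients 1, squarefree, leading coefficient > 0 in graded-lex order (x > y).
(a) Degree: a generic line meets the curve in up to 2 points, so deg p = 2.
(b) Against the integer gridlines: one x-axis crossing is at x = 0; the visible y-axis segment lies entirely on the curve.
(c) Matching integer coefficients to the picture gives p.

2*x^2 + x*y + 3*x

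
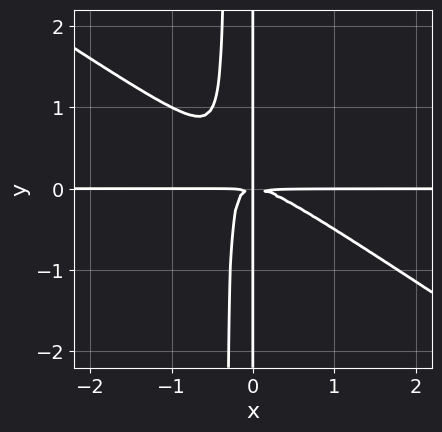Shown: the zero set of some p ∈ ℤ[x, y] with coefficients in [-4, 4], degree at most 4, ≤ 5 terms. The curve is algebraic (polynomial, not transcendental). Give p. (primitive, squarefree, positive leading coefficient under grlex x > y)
1. Degree: no degree-3 curve has this shape, so deg p = 4.
2. Reading off the gridlines: every point of the y-axis in the box is on the curve; every point of the x-axis in the box is on the curve.
3. Fitting integer coefficients to these (and the overall shape) gives p.

2*x^3*y + 3*x^2*y^2 + x*y^2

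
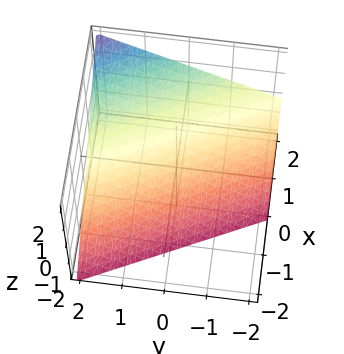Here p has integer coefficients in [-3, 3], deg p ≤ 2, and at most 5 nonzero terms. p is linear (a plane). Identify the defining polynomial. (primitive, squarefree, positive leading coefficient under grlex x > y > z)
Degree: every cross-section is a straight line — this is a plane, so deg p = 1.
Against the integer gridlines: it crosses the y-axis at the gridline y = 2; it crosses the z-axis at the gridline z = -1.
Solving for integer coefficients yields p as stated. Check: (1, 0, 0) on the x-axis lies on the surface, and p(1, 0, 0) = 0. ✓

2*x + y - 2*z - 2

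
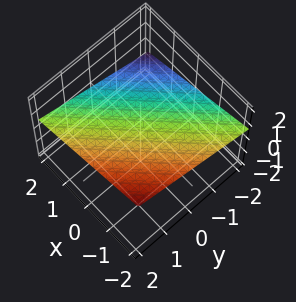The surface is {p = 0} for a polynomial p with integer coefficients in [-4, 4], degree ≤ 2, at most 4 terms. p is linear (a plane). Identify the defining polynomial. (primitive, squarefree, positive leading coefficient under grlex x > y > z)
(a) The degree is 1 — the surface is flat (a plane).
(b) From the visible intercepts: it crosses the y-axis at the gridline y = -2; it meets the x-axis at x = 2 (among the integer gridlines).
(c) Matching integer coefficients to the picture gives p.

x - y + 3*z - 2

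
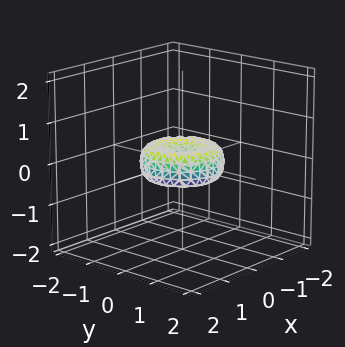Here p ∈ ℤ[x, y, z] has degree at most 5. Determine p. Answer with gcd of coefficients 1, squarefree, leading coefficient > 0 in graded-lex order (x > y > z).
2*x^4 + 4*x^2*y^2 + 2*y^4 - 2*x^2 - 2*y^2 + 3*z^2

The degree is 4 — a generic line meets the surface in up to 4 points.
Symmetries: the z-axis is an axis of rotation, so x and y enter only as x² + y².
Reading off the gridlines: it meets the z-axis at z = 0 (among the integer gridlines); the y-axis gridline crossings are at y ∈ {-1, 0, 1}.
Fitting integer coefficients to these (and the overall shape) gives p.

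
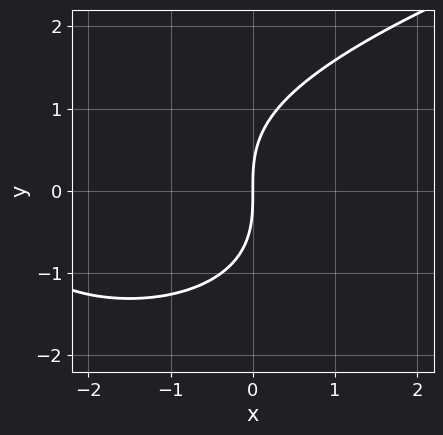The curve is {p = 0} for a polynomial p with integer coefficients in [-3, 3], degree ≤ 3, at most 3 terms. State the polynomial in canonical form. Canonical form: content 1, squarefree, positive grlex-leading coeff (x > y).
y^3 - x^2 - 3*x

1. Degree: the shape is more complex than any degree-2 curve, so deg p = 3.
2. From the axis intercepts and sections: it meets the x-axis at x = 0 (among the integer gridlines); it crosses the y-axis at the gridline y = 0.
3. Together with the visible shape, these determine p as stated.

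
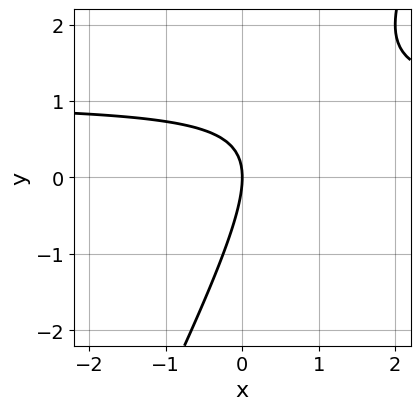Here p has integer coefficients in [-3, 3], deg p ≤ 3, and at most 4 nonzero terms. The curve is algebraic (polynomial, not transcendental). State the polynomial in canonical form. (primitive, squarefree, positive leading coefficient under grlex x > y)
2*x*y - y^2 - 2*x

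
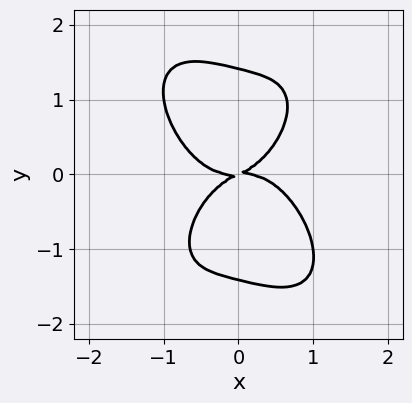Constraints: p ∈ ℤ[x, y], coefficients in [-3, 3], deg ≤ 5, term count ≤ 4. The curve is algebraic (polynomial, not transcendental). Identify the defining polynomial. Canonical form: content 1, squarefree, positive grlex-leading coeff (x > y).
2*x^4 + y^4 + x*y - 2*y^2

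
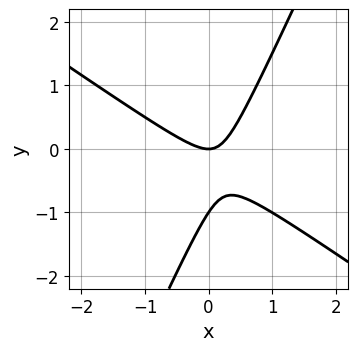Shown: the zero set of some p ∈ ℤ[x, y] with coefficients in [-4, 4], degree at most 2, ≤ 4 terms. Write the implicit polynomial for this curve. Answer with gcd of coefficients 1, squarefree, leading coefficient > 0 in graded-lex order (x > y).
3*x^2 + 3*x*y - 2*y^2 - 2*y

First, deg p = 2.
Next, from the axis intercepts and sections: the y-axis gridline crossings are at y ∈ {-1, 0}; one x-axis crossing is at x = 0.
Finally, together with the visible shape, these determine p as stated.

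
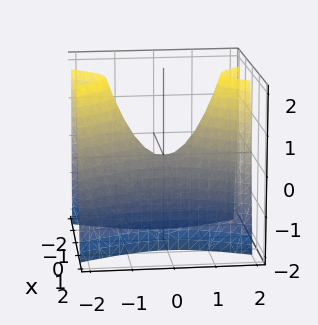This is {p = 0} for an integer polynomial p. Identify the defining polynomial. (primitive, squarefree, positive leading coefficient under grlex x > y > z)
3*x^2 - y^2 + z

First, degree: a saddle surface; a quadric, so deg p = 2.
Next, symmetries: the y ↦ −y reflection is a symmetry, so y appears only in even powers; it's symmetric under x → −x, forcing even powers of x.
Then, reading off the gridlines: it crosses the y-axis at the gridline y = 0; it meets the z-axis at z = 0 (among the integer gridlines); one x-axis crossing is at x = 0.
Finally, assembling these constraints gives the stated polynomial.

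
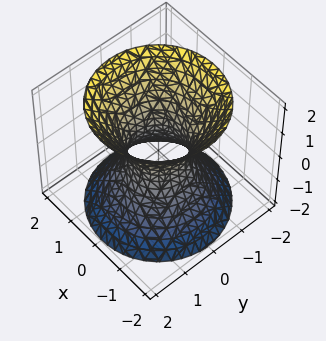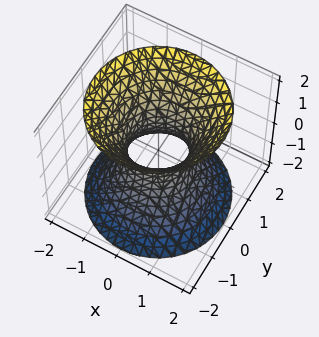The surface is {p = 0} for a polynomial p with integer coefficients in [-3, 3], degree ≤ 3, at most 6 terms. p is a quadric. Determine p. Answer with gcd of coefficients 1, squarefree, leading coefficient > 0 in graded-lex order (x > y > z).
1. deg p = 2.
2. Symmetries: the z ↦ −z reflection is a symmetry, so z appears only in even powers; the z-axis is an axis of rotation, so x and y enter only as x² + y².
3. Against the integer gridlines: it misses every integer gridline on the z-axis; a circular section at z = 0 has radius between 0 and 1.
4. Fitting integer coefficients to these (and the overall shape) gives p.

3*x^2 + 3*y^2 - 2*z^2 - 2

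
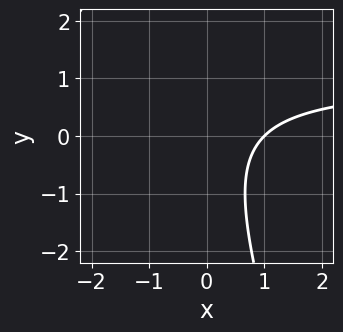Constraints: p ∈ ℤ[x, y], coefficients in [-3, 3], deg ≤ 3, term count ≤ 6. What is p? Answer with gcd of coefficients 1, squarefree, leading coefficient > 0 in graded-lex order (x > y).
First, degree: a generic line meets the curve in up to 2 points, so deg p = 2.
Next, observable constraints: it meets the x-axis at x = 1 (among the integer gridlines); the curve avoids every integer y-axis point in the box.
Finally, together with the visible shape, these determine p as stated.

3*x*y + y^2 - 3*x + 3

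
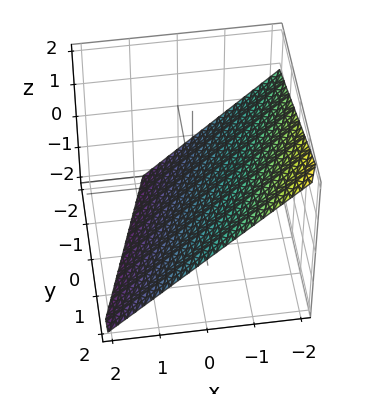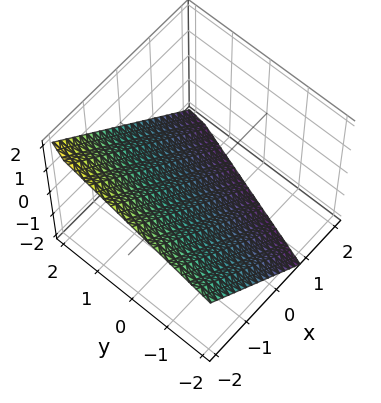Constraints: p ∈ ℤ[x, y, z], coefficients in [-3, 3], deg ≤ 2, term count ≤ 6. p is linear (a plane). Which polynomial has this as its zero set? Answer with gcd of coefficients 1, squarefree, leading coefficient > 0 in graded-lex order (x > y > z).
(a) deg p = 1. Every cross-section is a straight line — this is a plane.
(b) Against the integer gridlines: it meets the y-axis at y = 2 (among the integer gridlines).
(c) The integer polynomial consistent with all of this is the stated p.

3*x - y + 3*z + 2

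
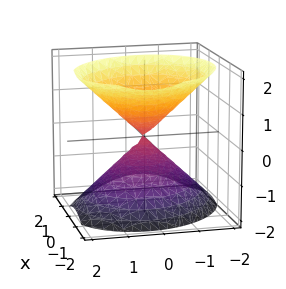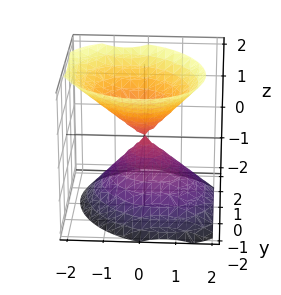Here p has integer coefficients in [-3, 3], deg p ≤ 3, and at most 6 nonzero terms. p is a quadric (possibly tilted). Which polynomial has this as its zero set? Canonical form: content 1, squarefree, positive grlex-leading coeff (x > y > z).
1. I count 2 distinct pieces. They look like related sheets of one shape, so recover p as a whole.
2. deg p = 2. The shape is more complex than any degree-1 surface.
3. Against the integer gridlines: one x-axis crossing is at x = 0; one z-axis crossing is at z = 0; it meets the y-axis at y = 0 (among the integer gridlines).
4. Putting this together gives p.

3*x^2 + x*y + x*z + 3*y^2 - 3*z^2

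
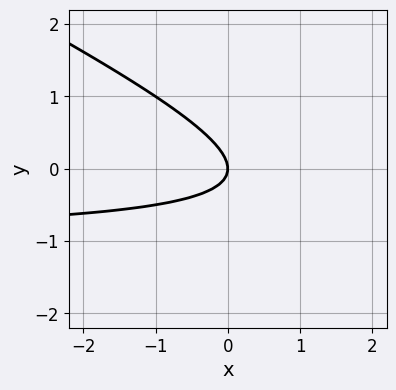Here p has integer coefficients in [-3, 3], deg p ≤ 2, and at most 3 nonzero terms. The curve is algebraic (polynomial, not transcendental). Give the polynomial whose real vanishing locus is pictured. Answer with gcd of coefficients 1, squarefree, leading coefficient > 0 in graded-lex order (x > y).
x*y + 2*y^2 + x

(a) Degree: no degree-1 curve has this shape, so deg p = 2.
(b) Reading off the gridlines: it crosses the y-axis at the gridline y = 0; it crosses the x-axis at the gridline x = 0.
(c) Fitting integer coefficients to these (and the overall shape) gives p.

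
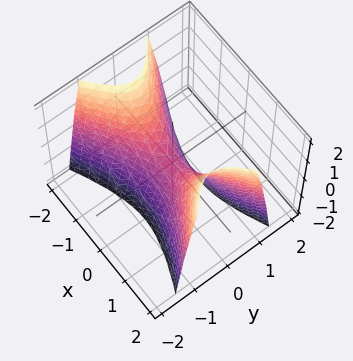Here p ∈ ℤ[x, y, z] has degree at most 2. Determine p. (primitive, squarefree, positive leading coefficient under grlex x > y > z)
1. deg p = 2. A hyperbolic paraboloid; a quadric.
2. Symmetries: mirror symmetry x ↦ −x ⇒ only even powers of x; the y ↦ −y reflection is a symmetry, so y appears only in even powers.
3. Checking where it meets the axes: it meets the x-axis at x = 0 (among the integer gridlines); it meets the z-axis at z = 0 (among the integer gridlines).
4. Matching integer coefficients to the picture gives p.

x^2 - 3*y^2 - z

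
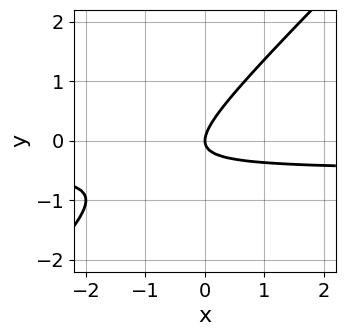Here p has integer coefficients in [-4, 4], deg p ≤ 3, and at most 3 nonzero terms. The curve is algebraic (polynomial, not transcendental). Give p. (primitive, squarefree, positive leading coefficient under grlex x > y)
2*x*y - 2*y^2 + x

(a) deg p = 2. The shape is more complex than any degree-1 curve.
(b) Reading off the gridlines: one x-axis crossing is at x = 0; one y-axis crossing is at y = 0.
(c) Fitting integer coefficients to these (and the overall shape) gives p.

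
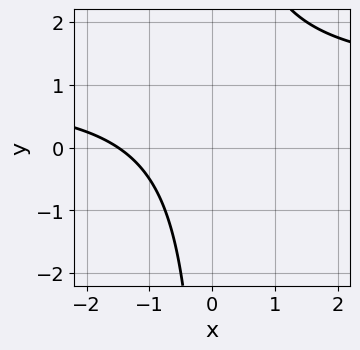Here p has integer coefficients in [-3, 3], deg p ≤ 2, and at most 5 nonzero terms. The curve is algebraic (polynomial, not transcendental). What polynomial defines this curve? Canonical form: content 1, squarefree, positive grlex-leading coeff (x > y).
First, the degree is 2 — no degree-1 curve has this shape.
Then, observable constraints: the curve avoids every integer y-axis point in the box.
Finally, assembling these constraints gives the stated polynomial.

2*x*y - 2*x - 3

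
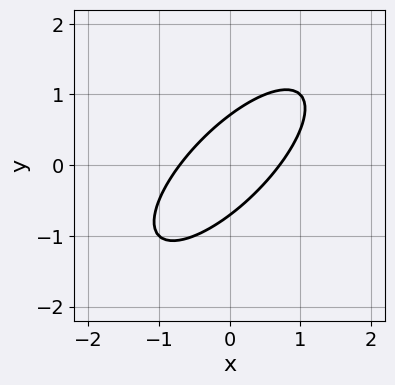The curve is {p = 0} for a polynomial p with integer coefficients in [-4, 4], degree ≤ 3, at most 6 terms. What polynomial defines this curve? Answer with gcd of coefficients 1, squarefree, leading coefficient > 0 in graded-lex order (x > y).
(a) The degree is 2 — no degree-1 curve has this shape.
(b) Solving for integer coefficients yields p as stated.

2*x^2 - 3*x*y + 2*y^2 - 1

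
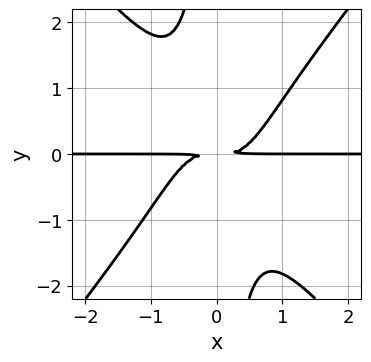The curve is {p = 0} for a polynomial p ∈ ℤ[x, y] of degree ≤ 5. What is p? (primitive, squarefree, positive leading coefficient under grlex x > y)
The degree is 4 — a generic line meets the curve in up to 4 points.
From the axis intercepts and sections: the visible x-axis segment lies entirely on the curve.
Matching integer coefficients to the picture gives p.

3*x^3*y - 2*x*y^3 - 2*y^2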